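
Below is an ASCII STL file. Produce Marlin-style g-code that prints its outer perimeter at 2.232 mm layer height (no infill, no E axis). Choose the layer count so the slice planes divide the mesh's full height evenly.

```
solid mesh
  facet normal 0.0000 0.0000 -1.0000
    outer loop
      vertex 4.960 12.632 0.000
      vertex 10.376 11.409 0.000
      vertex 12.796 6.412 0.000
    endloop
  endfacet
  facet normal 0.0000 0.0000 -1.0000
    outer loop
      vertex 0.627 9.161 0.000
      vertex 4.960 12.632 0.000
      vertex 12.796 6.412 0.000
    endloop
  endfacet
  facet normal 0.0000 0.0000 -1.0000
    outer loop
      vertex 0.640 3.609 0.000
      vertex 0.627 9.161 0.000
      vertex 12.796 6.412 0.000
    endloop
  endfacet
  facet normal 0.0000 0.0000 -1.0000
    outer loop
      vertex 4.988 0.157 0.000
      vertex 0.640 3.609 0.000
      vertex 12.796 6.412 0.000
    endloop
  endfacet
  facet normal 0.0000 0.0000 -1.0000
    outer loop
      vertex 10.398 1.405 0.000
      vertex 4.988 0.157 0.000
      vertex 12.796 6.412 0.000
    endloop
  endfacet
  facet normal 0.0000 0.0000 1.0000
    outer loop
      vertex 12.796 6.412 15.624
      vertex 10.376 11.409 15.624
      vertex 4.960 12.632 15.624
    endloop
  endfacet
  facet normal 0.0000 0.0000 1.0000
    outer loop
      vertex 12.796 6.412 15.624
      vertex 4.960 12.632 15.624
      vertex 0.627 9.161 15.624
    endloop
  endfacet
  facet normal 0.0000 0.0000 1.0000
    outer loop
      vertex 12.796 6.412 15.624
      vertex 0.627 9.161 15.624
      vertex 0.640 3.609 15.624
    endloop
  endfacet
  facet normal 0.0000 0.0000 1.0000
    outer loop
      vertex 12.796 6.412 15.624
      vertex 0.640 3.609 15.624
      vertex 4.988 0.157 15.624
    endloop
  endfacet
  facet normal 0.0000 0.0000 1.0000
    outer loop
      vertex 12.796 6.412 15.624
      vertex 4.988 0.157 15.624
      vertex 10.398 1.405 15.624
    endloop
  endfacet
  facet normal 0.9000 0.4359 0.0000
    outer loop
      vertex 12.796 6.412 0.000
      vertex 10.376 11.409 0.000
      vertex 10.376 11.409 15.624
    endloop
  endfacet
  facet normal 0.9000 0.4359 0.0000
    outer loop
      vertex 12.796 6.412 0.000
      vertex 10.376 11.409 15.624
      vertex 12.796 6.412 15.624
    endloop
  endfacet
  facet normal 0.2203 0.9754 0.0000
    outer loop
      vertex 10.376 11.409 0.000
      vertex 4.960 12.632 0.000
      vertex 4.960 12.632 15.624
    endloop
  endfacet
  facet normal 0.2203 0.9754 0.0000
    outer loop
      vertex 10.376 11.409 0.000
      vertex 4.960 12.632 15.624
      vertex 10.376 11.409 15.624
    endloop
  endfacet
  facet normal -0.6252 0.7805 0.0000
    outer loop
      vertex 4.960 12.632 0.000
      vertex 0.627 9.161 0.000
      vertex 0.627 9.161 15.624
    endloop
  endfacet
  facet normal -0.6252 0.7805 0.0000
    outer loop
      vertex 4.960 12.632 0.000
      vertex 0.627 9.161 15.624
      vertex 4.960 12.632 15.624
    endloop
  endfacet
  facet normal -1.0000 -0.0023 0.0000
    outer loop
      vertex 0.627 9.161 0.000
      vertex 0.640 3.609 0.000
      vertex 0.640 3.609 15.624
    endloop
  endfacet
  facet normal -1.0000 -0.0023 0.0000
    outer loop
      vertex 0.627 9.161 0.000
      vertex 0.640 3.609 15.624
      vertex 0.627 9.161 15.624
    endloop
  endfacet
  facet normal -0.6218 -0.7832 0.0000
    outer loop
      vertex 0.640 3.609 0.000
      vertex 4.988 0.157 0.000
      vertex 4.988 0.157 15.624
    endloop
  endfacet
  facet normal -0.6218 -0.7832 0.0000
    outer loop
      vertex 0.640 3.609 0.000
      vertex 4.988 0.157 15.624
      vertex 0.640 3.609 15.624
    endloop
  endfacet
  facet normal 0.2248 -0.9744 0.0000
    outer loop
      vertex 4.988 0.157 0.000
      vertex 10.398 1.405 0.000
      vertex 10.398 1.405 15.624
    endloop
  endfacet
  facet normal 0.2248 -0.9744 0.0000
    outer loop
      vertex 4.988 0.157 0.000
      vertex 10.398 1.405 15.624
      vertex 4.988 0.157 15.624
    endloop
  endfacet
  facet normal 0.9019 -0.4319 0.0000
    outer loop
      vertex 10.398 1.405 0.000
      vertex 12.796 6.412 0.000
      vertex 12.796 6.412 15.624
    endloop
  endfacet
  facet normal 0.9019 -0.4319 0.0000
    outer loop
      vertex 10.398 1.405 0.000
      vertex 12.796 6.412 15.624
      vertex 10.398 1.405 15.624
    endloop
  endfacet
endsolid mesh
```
; perimeter-only toolpath
G21 ; units = mm
G90 ; absolute positioning
G28 ; home
; layer 1
G0 Z2.232
G0 X12.796 Y6.412
G1 X10.376 Y11.409
G1 X4.960 Y12.632
G1 X0.627 Y9.161
G1 X0.640 Y3.609
G1 X4.988 Y0.157
G1 X10.398 Y1.405
G1 X12.796 Y6.412
; layer 2
G0 Z4.464
G0 X12.796 Y6.412
G1 X10.376 Y11.409
G1 X4.960 Y12.632
G1 X0.627 Y9.161
G1 X0.640 Y3.609
G1 X4.988 Y0.157
G1 X10.398 Y1.405
G1 X12.796 Y6.412
; layer 3
G0 Z6.696
G0 X12.796 Y6.412
G1 X10.376 Y11.409
G1 X4.960 Y12.632
G1 X0.627 Y9.161
G1 X0.640 Y3.609
G1 X4.988 Y0.157
G1 X10.398 Y1.405
G1 X12.796 Y6.412
; layer 4
G0 Z8.928
G0 X12.796 Y6.412
G1 X10.376 Y11.409
G1 X4.960 Y12.632
G1 X0.627 Y9.161
G1 X0.640 Y3.609
G1 X4.988 Y0.157
G1 X10.398 Y1.405
G1 X12.796 Y6.412
; layer 5
G0 Z11.160
G0 X12.796 Y6.412
G1 X10.376 Y11.409
G1 X4.960 Y12.632
G1 X0.627 Y9.161
G1 X0.640 Y3.609
G1 X4.988 Y0.157
G1 X10.398 Y1.405
G1 X12.796 Y6.412
; layer 6
G0 Z13.392
G0 X12.796 Y6.412
G1 X10.376 Y11.409
G1 X4.960 Y12.632
G1 X0.627 Y9.161
G1 X0.640 Y3.609
G1 X4.988 Y0.157
G1 X10.398 Y1.405
G1 X12.796 Y6.412
; layer 7
G0 Z15.624
G0 X12.796 Y6.412
G1 X10.376 Y11.409
G1 X4.960 Y12.632
G1 X0.627 Y9.161
G1 X0.640 Y3.609
G1 X4.988 Y0.157
G1 X10.398 Y1.405
G1 X12.796 Y6.412
M2 ; end

The solid is a regular 7-sided prism (a cylinder approximated with 7 flat sides), circumscribed radius ≈ 6.4 mm, height ≈ 15.6 mm. Slicing at Δz = 2.232 mm — 7 equal slices spanning the solid's height, so layer i sits at z = i·h/7 — gives 7 non-empty perimeters. Each is a 7-segment closed polygon; G0 lifts to the layer z and rapids to the start vertex, then G1 traces the edges.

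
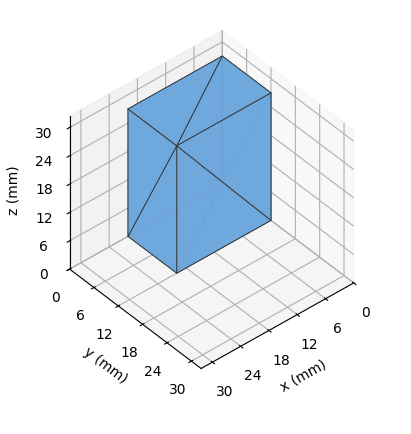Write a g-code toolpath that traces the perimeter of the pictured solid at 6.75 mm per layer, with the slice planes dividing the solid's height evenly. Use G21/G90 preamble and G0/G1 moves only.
Reading the render: the shape is a rectangular box, roughly 20 × 12 mm footprint and 27 mm tall (dimensions read to the nearest mm from the axis ticks). For the g-code, the solid's height is divided into equal slices at the stated Δz and each level perimeter traced with G1 moves after a G0 lift.

; perimeter-only toolpath
G21 ; units = mm
G90 ; absolute positioning
G28 ; home
; layer 1
G0 Z6.75
G0 X0.00 Y0.00
G1 X20.00 Y0.00
G1 X20.00 Y12.00
G1 X0.00 Y12.00
G1 X0.00 Y0.00
; layer 2
G0 Z13.50
G0 X0.00 Y0.00
G1 X20.00 Y0.00
G1 X20.00 Y12.00
G1 X0.00 Y12.00
G1 X0.00 Y0.00
; layer 3
G0 Z20.25
G0 X0.00 Y0.00
G1 X20.00 Y0.00
G1 X20.00 Y12.00
G1 X0.00 Y12.00
G1 X0.00 Y0.00
; layer 4
G0 Z27.00
G0 X0.00 Y0.00
G1 X20.00 Y0.00
G1 X20.00 Y12.00
G1 X0.00 Y12.00
G1 X0.00 Y0.00
M2 ; end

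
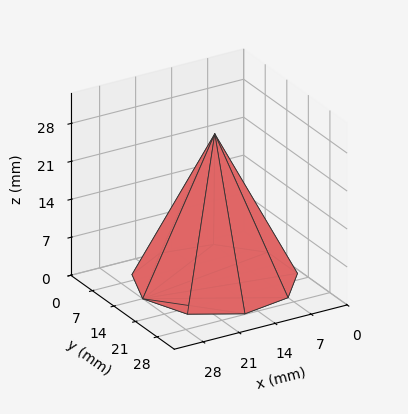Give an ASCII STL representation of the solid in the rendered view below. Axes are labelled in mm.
Reading the render: the shape is a regular 9-sided pyramid, base circumscribed radius ≈ 14 mm, apex at z ≈ 27 mm (dimensions read to the nearest mm from the axis ticks). For the STL, each face is triangulated and given an outward normal.

solid part
  facet normal 0.0000 0.0000 -1.0000
    outer loop
      vertex 16.4 27.8 0.0
      vertex 24.7 23.0 0.0
      vertex 28.0 14.0 0.0
    endloop
  endfacet
  facet normal 0.0000 0.0000 -1.0000
    outer loop
      vertex 7.0 26.1 0.0
      vertex 16.4 27.8 0.0
      vertex 28.0 14.0 0.0
    endloop
  endfacet
  facet normal 0.0000 0.0000 -1.0000
    outer loop
      vertex 0.8 18.8 0.0
      vertex 7.0 26.1 0.0
      vertex 28.0 14.0 0.0
    endloop
  endfacet
  facet normal 0.0000 0.0000 -1.0000
    outer loop
      vertex 0.8 9.2 0.0
      vertex 0.8 18.8 0.0
      vertex 28.0 14.0 0.0
    endloop
  endfacet
  facet normal 0.0000 0.0000 -1.0000
    outer loop
      vertex 7.0 1.9 0.0
      vertex 0.8 9.2 0.0
      vertex 28.0 14.0 0.0
    endloop
  endfacet
  facet normal 0.0000 0.0000 -1.0000
    outer loop
      vertex 16.4 0.2 0.0
      vertex 7.0 1.9 0.0
      vertex 28.0 14.0 0.0
    endloop
  endfacet
  facet normal 0.0000 0.0000 -1.0000
    outer loop
      vertex 24.7 5.0 0.0
      vertex 16.4 0.2 0.0
      vertex 28.0 14.0 0.0
    endloop
  endfacet
  facet normal 0.8442 0.3095 0.4377
    outer loop
      vertex 28.0 14.0 0.0
      vertex 24.7 23.0 0.0
      vertex 14.0 14.0 27.0
    endloop
  endfacet
  facet normal 0.4501 0.7783 0.4378
    outer loop
      vertex 24.7 23.0 0.0
      vertex 16.4 27.8 0.0
      vertex 14.0 14.0 27.0
    endloop
  endfacet
  facet normal -0.1600 0.8847 0.4379
    outer loop
      vertex 16.4 27.8 0.0
      vertex 7.0 26.1 0.0
      vertex 14.0 14.0 27.0
    endloop
  endfacet
  facet normal -0.6851 0.5818 0.4384
    outer loop
      vertex 7.0 26.1 0.0
      vertex 0.8 18.8 0.0
      vertex 14.0 14.0 27.0
    endloop
  endfacet
  facet normal -0.8984 0.0000 0.4392
    outer loop
      vertex 0.8 18.8 0.0
      vertex 0.8 9.2 0.0
      vertex 14.0 14.0 27.0
    endloop
  endfacet
  facet normal -0.6851 -0.5818 0.4384
    outer loop
      vertex 0.8 9.2 0.0
      vertex 7.0 1.9 0.0
      vertex 14.0 14.0 27.0
    endloop
  endfacet
  facet normal -0.1600 -0.8847 0.4379
    outer loop
      vertex 7.0 1.9 0.0
      vertex 16.4 0.2 0.0
      vertex 14.0 14.0 27.0
    endloop
  endfacet
  facet normal 0.4501 -0.7783 0.4378
    outer loop
      vertex 16.4 0.2 0.0
      vertex 24.7 5.0 0.0
      vertex 14.0 14.0 27.0
    endloop
  endfacet
  facet normal 0.8442 -0.3095 0.4377
    outer loop
      vertex 24.7 5.0 0.0
      vertex 28.0 14.0 0.0
      vertex 14.0 14.0 27.0
    endloop
  endfacet
endsolid part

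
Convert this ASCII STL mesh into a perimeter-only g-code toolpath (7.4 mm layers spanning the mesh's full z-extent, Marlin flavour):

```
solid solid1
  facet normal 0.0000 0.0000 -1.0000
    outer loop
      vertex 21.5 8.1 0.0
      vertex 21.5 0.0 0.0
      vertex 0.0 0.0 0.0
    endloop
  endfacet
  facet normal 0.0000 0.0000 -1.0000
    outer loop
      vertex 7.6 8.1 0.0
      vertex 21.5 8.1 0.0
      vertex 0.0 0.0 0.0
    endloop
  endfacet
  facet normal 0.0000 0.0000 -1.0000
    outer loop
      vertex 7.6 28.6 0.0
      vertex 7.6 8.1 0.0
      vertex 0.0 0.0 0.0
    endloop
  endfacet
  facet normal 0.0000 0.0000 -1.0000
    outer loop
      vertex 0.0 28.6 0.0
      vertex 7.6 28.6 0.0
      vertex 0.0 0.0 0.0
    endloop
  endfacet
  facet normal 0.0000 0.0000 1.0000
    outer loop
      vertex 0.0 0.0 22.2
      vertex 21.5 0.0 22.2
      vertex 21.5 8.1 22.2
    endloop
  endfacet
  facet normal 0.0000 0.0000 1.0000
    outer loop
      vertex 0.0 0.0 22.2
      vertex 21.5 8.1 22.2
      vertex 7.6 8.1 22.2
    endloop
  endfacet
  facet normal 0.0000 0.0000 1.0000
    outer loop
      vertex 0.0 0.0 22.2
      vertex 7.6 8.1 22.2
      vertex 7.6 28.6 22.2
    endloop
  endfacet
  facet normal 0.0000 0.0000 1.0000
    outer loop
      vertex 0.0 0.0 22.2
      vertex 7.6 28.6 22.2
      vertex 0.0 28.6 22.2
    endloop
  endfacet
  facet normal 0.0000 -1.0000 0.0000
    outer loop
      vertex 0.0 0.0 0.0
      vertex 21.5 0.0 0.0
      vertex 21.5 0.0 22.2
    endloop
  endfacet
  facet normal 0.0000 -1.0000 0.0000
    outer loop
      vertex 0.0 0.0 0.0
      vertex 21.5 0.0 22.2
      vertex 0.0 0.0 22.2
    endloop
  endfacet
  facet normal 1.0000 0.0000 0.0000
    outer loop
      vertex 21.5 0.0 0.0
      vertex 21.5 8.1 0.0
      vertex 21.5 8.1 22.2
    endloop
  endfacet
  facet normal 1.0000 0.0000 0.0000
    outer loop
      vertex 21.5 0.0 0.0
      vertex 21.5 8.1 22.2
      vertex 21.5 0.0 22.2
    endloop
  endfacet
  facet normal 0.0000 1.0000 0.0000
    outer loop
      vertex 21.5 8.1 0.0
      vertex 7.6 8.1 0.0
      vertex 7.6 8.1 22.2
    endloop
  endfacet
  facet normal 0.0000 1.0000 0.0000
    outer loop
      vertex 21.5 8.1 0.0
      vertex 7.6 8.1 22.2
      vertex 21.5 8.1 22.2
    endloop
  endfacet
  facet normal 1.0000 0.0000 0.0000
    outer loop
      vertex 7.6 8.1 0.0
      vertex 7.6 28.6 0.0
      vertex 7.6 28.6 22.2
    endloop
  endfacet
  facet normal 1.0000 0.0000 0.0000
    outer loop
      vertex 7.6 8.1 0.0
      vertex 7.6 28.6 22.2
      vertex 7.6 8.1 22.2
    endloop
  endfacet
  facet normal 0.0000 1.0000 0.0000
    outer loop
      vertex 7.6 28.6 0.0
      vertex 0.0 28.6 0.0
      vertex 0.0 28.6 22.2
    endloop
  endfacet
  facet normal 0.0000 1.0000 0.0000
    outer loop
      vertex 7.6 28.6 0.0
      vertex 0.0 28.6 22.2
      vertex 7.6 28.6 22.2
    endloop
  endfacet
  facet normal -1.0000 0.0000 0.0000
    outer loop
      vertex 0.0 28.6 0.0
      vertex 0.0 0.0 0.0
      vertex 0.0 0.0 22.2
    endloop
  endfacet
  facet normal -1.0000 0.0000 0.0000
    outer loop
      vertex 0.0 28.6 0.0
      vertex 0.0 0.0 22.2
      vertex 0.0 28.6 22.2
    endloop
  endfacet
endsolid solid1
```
; perimeter-only toolpath
G21 ; units = mm
G90 ; absolute positioning
G28 ; home
; layer 1
G0 Z7.4
G0 X0.0 Y0.0
G1 X21.5 Y0.0
G1 X21.5 Y8.1
G1 X7.6 Y8.1
G1 X7.6 Y28.6
G1 X0.0 Y28.6
G1 X0.0 Y0.0
; layer 2
G0 Z14.8
G0 X0.0 Y0.0
G1 X21.5 Y0.0
G1 X21.5 Y8.1
G1 X7.6 Y8.1
G1 X7.6 Y28.6
G1 X0.0 Y28.6
G1 X0.0 Y0.0
; layer 3
G0 Z22.2
G0 X0.0 Y0.0
G1 X21.5 Y0.0
G1 X21.5 Y8.1
G1 X7.6 Y8.1
G1 X7.6 Y28.6
G1 X0.0 Y28.6
G1 X0.0 Y0.0
M2 ; end

The solid is an L-shaped prism: outer 21.5 × 28.6 mm, arm thicknesses ≈ 8.1 mm (horizontal) and 7.6 mm (vertical), extruded 22.2 mm in z. Slicing at Δz = 7.4 mm — 3 equal slices spanning the solid's height, so layer i sits at z = i·h/3 — gives 3 non-empty perimeters. Each is a 6-segment closed polygon; G0 lifts to the layer z and rapids to the start vertex, then G1 traces the edges.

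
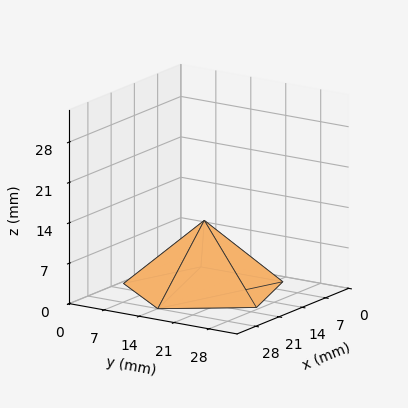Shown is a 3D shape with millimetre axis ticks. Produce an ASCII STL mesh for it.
Reading the render: the shape is a regular 5-sided pyramid, base circumscribed radius ≈ 14 mm, apex at z ≈ 12 mm (dimensions read to the nearest mm from the axis ticks). For the STL, each face is triangulated and given an outward normal.

solid part
  facet normal 0.0000 0.0000 -1.0000
    outer loop
      vertex 2.7 22.2 0.0
      vertex 18.3 27.3 0.0
      vertex 28.0 14.0 0.0
    endloop
  endfacet
  facet normal 0.0000 0.0000 -1.0000
    outer loop
      vertex 2.7 5.8 0.0
      vertex 2.7 22.2 0.0
      vertex 28.0 14.0 0.0
    endloop
  endfacet
  facet normal 0.0000 0.0000 -1.0000
    outer loop
      vertex 18.3 0.7 0.0
      vertex 2.7 5.8 0.0
      vertex 28.0 14.0 0.0
    endloop
  endfacet
  facet normal 0.5879 0.4288 0.6859
    outer loop
      vertex 28.0 14.0 0.0
      vertex 18.3 27.3 0.0
      vertex 14.0 14.0 12.0
    endloop
  endfacet
  facet normal -0.2262 0.6918 0.6857
    outer loop
      vertex 18.3 27.3 0.0
      vertex 2.7 22.2 0.0
      vertex 14.0 14.0 12.0
    endloop
  endfacet
  facet normal -0.7280 0.0000 0.6856
    outer loop
      vertex 2.7 22.2 0.0
      vertex 2.7 5.8 0.0
      vertex 14.0 14.0 12.0
    endloop
  endfacet
  facet normal -0.2262 -0.6918 0.6857
    outer loop
      vertex 2.7 5.8 0.0
      vertex 18.3 0.7 0.0
      vertex 14.0 14.0 12.0
    endloop
  endfacet
  facet normal 0.5879 -0.4288 0.6859
    outer loop
      vertex 18.3 0.7 0.0
      vertex 28.0 14.0 0.0
      vertex 14.0 14.0 12.0
    endloop
  endfacet
endsolid part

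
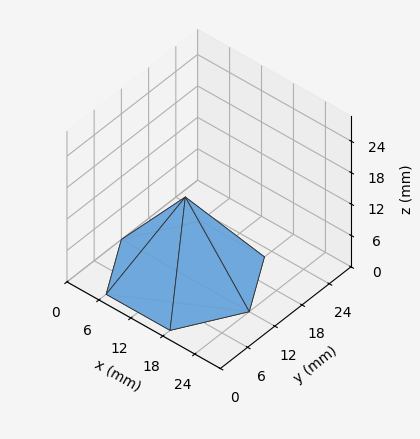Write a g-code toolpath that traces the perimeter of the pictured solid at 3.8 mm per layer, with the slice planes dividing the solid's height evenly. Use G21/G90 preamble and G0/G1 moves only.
Reading the render: the shape is a regular 6-sided pyramid, base circumscribed radius ≈ 12 mm, apex at z ≈ 15 mm (dimensions read to the nearest mm from the axis ticks). For the g-code, the solid's height is divided into equal slices at the stated Δz and each level perimeter traced with G1 moves after a G0 lift.

; perimeter-only toolpath
G21 ; units = mm
G90 ; absolute positioning
G28 ; home
; layer 1
G0 Z3.8
G0 X21.0 Y12.0
G1 X16.5 Y19.8
G1 X7.5 Y19.8
G1 X3.0 Y12.0
G1 X7.5 Y4.2
G1 X16.5 Y4.2
G1 X21.0 Y12.0
; layer 2
G0 Z7.5
G0 X18.0 Y12.0
G1 X15.0 Y17.2
G1 X9.0 Y17.2
G1 X6.0 Y12.0
G1 X9.0 Y6.8
G1 X15.0 Y6.8
G1 X18.0 Y12.0
; layer 3
G0 Z11.2
G0 X15.0 Y12.0
G1 X13.5 Y14.6
G1 X10.5 Y14.6
G1 X9.0 Y12.0
G1 X10.5 Y9.4
G1 X13.5 Y9.4
G1 X15.0 Y12.0
M2 ; end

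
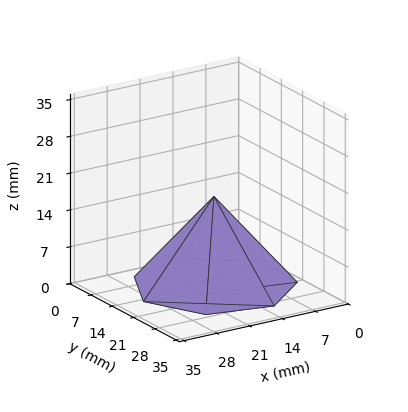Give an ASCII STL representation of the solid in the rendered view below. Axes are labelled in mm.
Reading the render: the shape is a regular 7-sided pyramid, base circumscribed radius ≈ 15 mm, apex at z ≈ 17 mm (dimensions read to the nearest mm from the axis ticks). For the STL, each face is triangulated and given an outward normal.

solid part
  facet normal 0.0000 0.0000 -1.0000
    outer loop
      vertex 11.662 29.624 0.000
      vertex 24.352 26.727 0.000
      vertex 30.000 15.000 0.000
    endloop
  endfacet
  facet normal 0.0000 0.0000 -1.0000
    outer loop
      vertex 1.485 21.508 0.000
      vertex 11.662 29.624 0.000
      vertex 30.000 15.000 0.000
    endloop
  endfacet
  facet normal 0.0000 0.0000 -1.0000
    outer loop
      vertex 1.485 8.492 0.000
      vertex 1.485 21.508 0.000
      vertex 30.000 15.000 0.000
    endloop
  endfacet
  facet normal 0.0000 0.0000 -1.0000
    outer loop
      vertex 11.662 0.376 0.000
      vertex 1.485 8.492 0.000
      vertex 30.000 15.000 0.000
    endloop
  endfacet
  facet normal 0.0000 0.0000 -1.0000
    outer loop
      vertex 24.352 3.273 0.000
      vertex 11.662 0.376 0.000
      vertex 30.000 15.000 0.000
    endloop
  endfacet
  facet normal 0.7053 0.3397 0.6223
    outer loop
      vertex 30.000 15.000 0.000
      vertex 24.352 26.727 0.000
      vertex 15.000 15.000 17.000
    endloop
  endfacet
  facet normal 0.1742 0.7632 0.6223
    outer loop
      vertex 24.352 26.727 0.000
      vertex 11.662 29.624 0.000
      vertex 15.000 15.000 17.000
    endloop
  endfacet
  facet normal -0.4881 0.6120 0.6223
    outer loop
      vertex 11.662 29.624 0.000
      vertex 1.485 21.508 0.000
      vertex 15.000 15.000 17.000
    endloop
  endfacet
  facet normal -0.7828 0.0000 0.6223
    outer loop
      vertex 1.485 21.508 0.000
      vertex 1.485 8.492 0.000
      vertex 15.000 15.000 17.000
    endloop
  endfacet
  facet normal -0.4881 -0.6120 0.6223
    outer loop
      vertex 1.485 8.492 0.000
      vertex 11.662 0.376 0.000
      vertex 15.000 15.000 17.000
    endloop
  endfacet
  facet normal 0.1742 -0.7632 0.6223
    outer loop
      vertex 11.662 0.376 0.000
      vertex 24.352 3.273 0.000
      vertex 15.000 15.000 17.000
    endloop
  endfacet
  facet normal 0.7053 -0.3397 0.6223
    outer loop
      vertex 24.352 3.273 0.000
      vertex 30.000 15.000 0.000
      vertex 15.000 15.000 17.000
    endloop
  endfacet
endsolid part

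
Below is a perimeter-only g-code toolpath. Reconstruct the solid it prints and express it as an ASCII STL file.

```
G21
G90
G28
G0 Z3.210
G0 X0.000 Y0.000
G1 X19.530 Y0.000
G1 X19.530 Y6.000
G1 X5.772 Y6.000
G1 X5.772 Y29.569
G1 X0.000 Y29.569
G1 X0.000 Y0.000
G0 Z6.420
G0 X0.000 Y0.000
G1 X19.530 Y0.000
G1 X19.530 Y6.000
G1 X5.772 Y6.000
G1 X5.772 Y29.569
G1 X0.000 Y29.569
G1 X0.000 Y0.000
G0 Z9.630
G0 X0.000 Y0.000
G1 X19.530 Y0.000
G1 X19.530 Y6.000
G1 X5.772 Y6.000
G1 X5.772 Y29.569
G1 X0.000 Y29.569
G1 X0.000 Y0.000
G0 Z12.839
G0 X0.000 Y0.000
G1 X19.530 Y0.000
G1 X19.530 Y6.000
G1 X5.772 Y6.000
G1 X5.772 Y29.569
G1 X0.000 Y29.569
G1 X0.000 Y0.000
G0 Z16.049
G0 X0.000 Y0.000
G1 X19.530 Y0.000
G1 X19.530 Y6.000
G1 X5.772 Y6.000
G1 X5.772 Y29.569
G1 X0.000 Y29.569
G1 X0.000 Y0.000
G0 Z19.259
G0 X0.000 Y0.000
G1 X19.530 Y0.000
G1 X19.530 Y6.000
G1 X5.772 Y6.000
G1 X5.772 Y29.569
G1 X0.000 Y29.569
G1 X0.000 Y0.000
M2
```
solid part
  facet normal 0.0000 0.0000 -1.0000
    outer loop
      vertex 19.530 6.000 0.000
      vertex 19.530 0.000 0.000
      vertex 0.000 0.000 0.000
    endloop
  endfacet
  facet normal 0.0000 0.0000 -1.0000
    outer loop
      vertex 5.772 6.000 0.000
      vertex 19.530 6.000 0.000
      vertex 0.000 0.000 0.000
    endloop
  endfacet
  facet normal 0.0000 0.0000 -1.0000
    outer loop
      vertex 5.772 29.569 0.000
      vertex 5.772 6.000 0.000
      vertex 0.000 0.000 0.000
    endloop
  endfacet
  facet normal 0.0000 0.0000 -1.0000
    outer loop
      vertex 0.000 29.569 0.000
      vertex 5.772 29.569 0.000
      vertex 0.000 0.000 0.000
    endloop
  endfacet
  facet normal 0.0000 0.0000 1.0000
    outer loop
      vertex 0.000 0.000 19.259
      vertex 19.530 0.000 19.259
      vertex 19.530 6.000 19.259
    endloop
  endfacet
  facet normal 0.0000 0.0000 1.0000
    outer loop
      vertex 0.000 0.000 19.259
      vertex 19.530 6.000 19.259
      vertex 5.772 6.000 19.259
    endloop
  endfacet
  facet normal 0.0000 0.0000 1.0000
    outer loop
      vertex 0.000 0.000 19.259
      vertex 5.772 6.000 19.259
      vertex 5.772 29.569 19.259
    endloop
  endfacet
  facet normal 0.0000 0.0000 1.0000
    outer loop
      vertex 0.000 0.000 19.259
      vertex 5.772 29.569 19.259
      vertex 0.000 29.569 19.259
    endloop
  endfacet
  facet normal 0.0000 -1.0000 0.0000
    outer loop
      vertex 0.000 0.000 0.000
      vertex 19.530 0.000 0.000
      vertex 19.530 0.000 19.259
    endloop
  endfacet
  facet normal 0.0000 -1.0000 0.0000
    outer loop
      vertex 0.000 0.000 0.000
      vertex 19.530 0.000 19.259
      vertex 0.000 0.000 19.259
    endloop
  endfacet
  facet normal 1.0000 0.0000 0.0000
    outer loop
      vertex 19.530 0.000 0.000
      vertex 19.530 6.000 0.000
      vertex 19.530 6.000 19.259
    endloop
  endfacet
  facet normal 1.0000 0.0000 0.0000
    outer loop
      vertex 19.530 0.000 0.000
      vertex 19.530 6.000 19.259
      vertex 19.530 0.000 19.259
    endloop
  endfacet
  facet normal 0.0000 1.0000 0.0000
    outer loop
      vertex 19.530 6.000 0.000
      vertex 5.772 6.000 0.000
      vertex 5.772 6.000 19.259
    endloop
  endfacet
  facet normal 0.0000 1.0000 0.0000
    outer loop
      vertex 19.530 6.000 0.000
      vertex 5.772 6.000 19.259
      vertex 19.530 6.000 19.259
    endloop
  endfacet
  facet normal 1.0000 0.0000 0.0000
    outer loop
      vertex 5.772 6.000 0.000
      vertex 5.772 29.569 0.000
      vertex 5.772 29.569 19.259
    endloop
  endfacet
  facet normal 1.0000 0.0000 0.0000
    outer loop
      vertex 5.772 6.000 0.000
      vertex 5.772 29.569 19.259
      vertex 5.772 6.000 19.259
    endloop
  endfacet
  facet normal 0.0000 1.0000 0.0000
    outer loop
      vertex 5.772 29.569 0.000
      vertex 0.000 29.569 0.000
      vertex 0.000 29.569 19.259
    endloop
  endfacet
  facet normal 0.0000 1.0000 0.0000
    outer loop
      vertex 5.772 29.569 0.000
      vertex 0.000 29.569 19.259
      vertex 5.772 29.569 19.259
    endloop
  endfacet
  facet normal -1.0000 0.0000 0.0000
    outer loop
      vertex 0.000 29.569 0.000
      vertex 0.000 0.000 0.000
      vertex 0.000 0.000 19.259
    endloop
  endfacet
  facet normal -1.0000 0.0000 0.0000
    outer loop
      vertex 0.000 29.569 0.000
      vertex 0.000 0.000 19.259
      vertex 0.000 29.569 19.259
    endloop
  endfacet
endsolid part

The G0 Z moves step by Δz≈3.210 mm. Every layer's G1 loop is the same polygon, so the solid is a straight extrusion of it from z=0 to z≈19.3. Closing with flat bottom and top caps and triangulating gives 20 facets — an L-shaped prism: outer 19.5 × 29.6 mm, arm thicknesses ≈ 6 mm (horizontal) and 5.77 mm (vertical), extruded 19.3 mm in z.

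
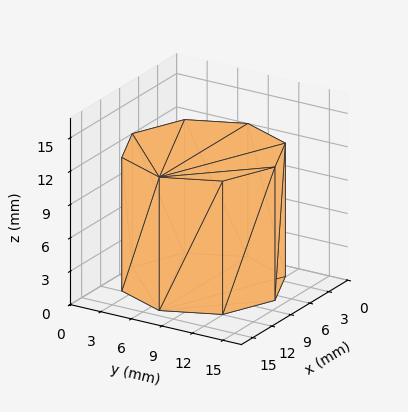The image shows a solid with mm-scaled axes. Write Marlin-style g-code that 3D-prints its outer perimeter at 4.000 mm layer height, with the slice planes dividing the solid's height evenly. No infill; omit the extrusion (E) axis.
Reading the render: the shape is a regular 8-sided prism (a cylinder approximated with 8 flat sides), circumscribed radius ≈ 7 mm, height ≈ 12 mm (dimensions read to the nearest mm from the axis ticks). For the g-code, the solid's height is divided into equal slices at the stated Δz and each level perimeter traced with G1 moves after a G0 lift.

; perimeter-only toolpath
G21 ; units = mm
G90 ; absolute positioning
G28 ; home
; layer 1
G0 Z4.000
G0 X14.000 Y7.000
G1 X11.950 Y11.950
G1 X7.000 Y14.000
G1 X2.050 Y11.950
G1 X0.000 Y7.000
G1 X2.050 Y2.050
G1 X7.000 Y0.000
G1 X11.950 Y2.050
G1 X14.000 Y7.000
; layer 2
G0 Z8.000
G0 X14.000 Y7.000
G1 X11.950 Y11.950
G1 X7.000 Y14.000
G1 X2.050 Y11.950
G1 X0.000 Y7.000
G1 X2.050 Y2.050
G1 X7.000 Y0.000
G1 X11.950 Y2.050
G1 X14.000 Y7.000
; layer 3
G0 Z12.000
G0 X14.000 Y7.000
G1 X11.950 Y11.950
G1 X7.000 Y14.000
G1 X2.050 Y11.950
G1 X0.000 Y7.000
G1 X2.050 Y2.050
G1 X7.000 Y0.000
G1 X11.950 Y2.050
G1 X14.000 Y7.000
M2 ; end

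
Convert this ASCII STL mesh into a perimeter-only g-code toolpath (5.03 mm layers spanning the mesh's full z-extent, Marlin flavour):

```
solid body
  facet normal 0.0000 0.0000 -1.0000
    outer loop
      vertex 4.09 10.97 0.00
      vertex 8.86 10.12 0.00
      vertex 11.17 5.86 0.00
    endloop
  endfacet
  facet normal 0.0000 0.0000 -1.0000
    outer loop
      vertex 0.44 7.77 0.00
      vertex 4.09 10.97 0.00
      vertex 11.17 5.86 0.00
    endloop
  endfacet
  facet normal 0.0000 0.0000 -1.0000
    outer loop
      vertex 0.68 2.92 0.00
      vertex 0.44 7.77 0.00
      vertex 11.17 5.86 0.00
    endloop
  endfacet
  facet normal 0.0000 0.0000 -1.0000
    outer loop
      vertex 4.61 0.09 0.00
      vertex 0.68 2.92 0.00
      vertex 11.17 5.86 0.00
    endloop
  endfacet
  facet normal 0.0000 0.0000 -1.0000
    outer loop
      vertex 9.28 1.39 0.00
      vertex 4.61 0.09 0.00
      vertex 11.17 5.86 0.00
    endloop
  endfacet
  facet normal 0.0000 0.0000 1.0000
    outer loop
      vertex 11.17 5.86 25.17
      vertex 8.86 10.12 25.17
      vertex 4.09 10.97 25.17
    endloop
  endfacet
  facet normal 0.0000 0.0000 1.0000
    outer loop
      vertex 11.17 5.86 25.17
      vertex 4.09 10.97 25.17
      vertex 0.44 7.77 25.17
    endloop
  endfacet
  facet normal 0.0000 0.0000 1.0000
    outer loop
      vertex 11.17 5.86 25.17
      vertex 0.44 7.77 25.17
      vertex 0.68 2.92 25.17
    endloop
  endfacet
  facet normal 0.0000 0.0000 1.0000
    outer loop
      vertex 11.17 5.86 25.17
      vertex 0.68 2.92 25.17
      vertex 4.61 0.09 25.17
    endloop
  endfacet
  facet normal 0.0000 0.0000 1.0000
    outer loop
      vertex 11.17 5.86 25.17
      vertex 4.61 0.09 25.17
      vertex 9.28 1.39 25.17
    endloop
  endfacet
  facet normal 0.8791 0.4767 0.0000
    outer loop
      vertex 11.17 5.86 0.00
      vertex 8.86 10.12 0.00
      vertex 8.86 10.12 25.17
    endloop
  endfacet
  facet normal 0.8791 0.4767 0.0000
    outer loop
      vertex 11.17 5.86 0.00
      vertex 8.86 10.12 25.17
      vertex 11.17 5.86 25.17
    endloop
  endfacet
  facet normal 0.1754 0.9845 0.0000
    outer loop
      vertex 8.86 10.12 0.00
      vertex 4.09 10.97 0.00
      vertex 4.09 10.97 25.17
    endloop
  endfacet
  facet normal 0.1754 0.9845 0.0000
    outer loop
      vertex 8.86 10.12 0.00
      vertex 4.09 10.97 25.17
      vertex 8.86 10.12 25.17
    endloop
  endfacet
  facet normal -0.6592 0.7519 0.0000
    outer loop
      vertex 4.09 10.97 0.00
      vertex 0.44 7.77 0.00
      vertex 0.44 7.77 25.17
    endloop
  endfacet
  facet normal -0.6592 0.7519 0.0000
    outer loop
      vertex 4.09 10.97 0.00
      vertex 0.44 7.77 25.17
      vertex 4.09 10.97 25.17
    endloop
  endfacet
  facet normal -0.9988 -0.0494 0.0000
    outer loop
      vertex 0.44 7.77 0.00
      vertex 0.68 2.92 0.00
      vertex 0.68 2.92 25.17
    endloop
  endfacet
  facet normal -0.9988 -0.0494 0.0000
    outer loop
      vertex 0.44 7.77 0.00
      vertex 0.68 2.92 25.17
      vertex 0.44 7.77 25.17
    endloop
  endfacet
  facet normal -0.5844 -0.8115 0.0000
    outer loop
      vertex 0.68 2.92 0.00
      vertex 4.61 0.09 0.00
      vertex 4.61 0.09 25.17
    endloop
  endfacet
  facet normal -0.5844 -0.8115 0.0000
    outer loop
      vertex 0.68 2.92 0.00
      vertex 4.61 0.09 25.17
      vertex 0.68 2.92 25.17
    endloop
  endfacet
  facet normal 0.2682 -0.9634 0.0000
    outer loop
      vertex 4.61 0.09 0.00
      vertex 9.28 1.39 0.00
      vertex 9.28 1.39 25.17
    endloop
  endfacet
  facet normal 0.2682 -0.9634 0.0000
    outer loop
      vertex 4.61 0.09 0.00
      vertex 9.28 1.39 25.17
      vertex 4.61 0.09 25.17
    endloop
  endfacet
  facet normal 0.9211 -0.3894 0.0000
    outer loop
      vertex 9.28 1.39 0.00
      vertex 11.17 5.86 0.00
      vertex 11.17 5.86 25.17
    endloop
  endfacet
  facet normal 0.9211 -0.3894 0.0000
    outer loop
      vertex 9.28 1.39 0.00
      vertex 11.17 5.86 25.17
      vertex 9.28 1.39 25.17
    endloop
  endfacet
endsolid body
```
; perimeter-only toolpath
G21 ; units = mm
G90 ; absolute positioning
G28 ; home
; layer 1
G0 Z5.03
G0 X11.17 Y5.86
G1 X8.86 Y10.12
G1 X4.09 Y10.97
G1 X0.44 Y7.77
G1 X0.68 Y2.92
G1 X4.61 Y0.09
G1 X9.28 Y1.39
G1 X11.17 Y5.86
; layer 2
G0 Z10.07
G0 X11.17 Y5.86
G1 X8.86 Y10.12
G1 X4.09 Y10.97
G1 X0.44 Y7.77
G1 X0.68 Y2.92
G1 X4.61 Y0.09
G1 X9.28 Y1.39
G1 X11.17 Y5.86
; layer 3
G0 Z15.10
G0 X11.17 Y5.86
G1 X8.86 Y10.12
G1 X4.09 Y10.97
G1 X0.44 Y7.77
G1 X0.68 Y2.92
G1 X4.61 Y0.09
G1 X9.28 Y1.39
G1 X11.17 Y5.86
; layer 4
G0 Z20.14
G0 X11.17 Y5.86
G1 X8.86 Y10.12
G1 X4.09 Y10.97
G1 X0.44 Y7.77
G1 X0.68 Y2.92
G1 X4.61 Y0.09
G1 X9.28 Y1.39
G1 X11.17 Y5.86
; layer 5
G0 Z25.17
G0 X11.17 Y5.86
G1 X8.86 Y10.12
G1 X4.09 Y10.97
G1 X0.44 Y7.77
G1 X0.68 Y2.92
G1 X4.61 Y0.09
G1 X9.28 Y1.39
G1 X11.17 Y5.86
M2 ; end

The solid is a regular 7-sided prism (a cylinder approximated with 7 flat sides), circumscribed radius ≈ 5.59 mm, height ≈ 25.2 mm. Slicing at Δz = 5.03 mm — 5 equal slices spanning the solid's height, so layer i sits at z = i·h/5 — gives 5 non-empty perimeters. Each is a 7-segment closed polygon; G0 lifts to the layer z and rapids to the start vertex, then G1 traces the edges.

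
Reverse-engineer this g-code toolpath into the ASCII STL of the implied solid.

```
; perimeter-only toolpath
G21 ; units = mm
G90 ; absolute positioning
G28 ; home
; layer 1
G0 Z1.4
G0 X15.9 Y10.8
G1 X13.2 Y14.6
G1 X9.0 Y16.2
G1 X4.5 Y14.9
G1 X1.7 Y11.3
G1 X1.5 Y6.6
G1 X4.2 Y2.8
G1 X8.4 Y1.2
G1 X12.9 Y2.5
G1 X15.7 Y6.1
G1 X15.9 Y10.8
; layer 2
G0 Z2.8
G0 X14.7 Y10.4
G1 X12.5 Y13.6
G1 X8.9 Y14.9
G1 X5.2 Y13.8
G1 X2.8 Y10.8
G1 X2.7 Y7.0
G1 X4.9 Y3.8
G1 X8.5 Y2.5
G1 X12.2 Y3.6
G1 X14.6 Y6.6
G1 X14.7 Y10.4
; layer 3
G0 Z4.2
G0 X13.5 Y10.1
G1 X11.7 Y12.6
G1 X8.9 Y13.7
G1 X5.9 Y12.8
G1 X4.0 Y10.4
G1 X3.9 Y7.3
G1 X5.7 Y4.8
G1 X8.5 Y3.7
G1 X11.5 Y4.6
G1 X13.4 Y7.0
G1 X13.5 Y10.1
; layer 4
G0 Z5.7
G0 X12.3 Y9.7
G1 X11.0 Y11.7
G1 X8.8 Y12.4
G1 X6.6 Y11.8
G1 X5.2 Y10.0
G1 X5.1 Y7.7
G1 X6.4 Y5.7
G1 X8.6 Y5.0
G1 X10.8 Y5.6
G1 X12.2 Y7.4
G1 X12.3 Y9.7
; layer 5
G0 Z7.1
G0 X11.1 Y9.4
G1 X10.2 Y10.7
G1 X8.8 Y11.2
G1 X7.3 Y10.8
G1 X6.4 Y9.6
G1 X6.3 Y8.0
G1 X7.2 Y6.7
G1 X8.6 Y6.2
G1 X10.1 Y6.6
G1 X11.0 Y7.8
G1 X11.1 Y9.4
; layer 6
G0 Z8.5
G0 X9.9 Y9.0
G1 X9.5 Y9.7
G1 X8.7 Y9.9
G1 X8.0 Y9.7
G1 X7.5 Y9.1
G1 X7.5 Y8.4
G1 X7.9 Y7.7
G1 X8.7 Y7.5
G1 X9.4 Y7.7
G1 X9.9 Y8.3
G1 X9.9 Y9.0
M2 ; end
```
solid part
  facet normal 0.0000 0.0000 -1.0000
    outer loop
      vertex 9.0 17.4 0.0
      vertex 14.0 15.6 0.0
      vertex 17.1 11.1 0.0
    endloop
  endfacet
  facet normal 0.0000 0.0000 -1.0000
    outer loop
      vertex 3.8 15.9 0.0
      vertex 9.0 17.4 0.0
      vertex 17.1 11.1 0.0
    endloop
  endfacet
  facet normal 0.0000 0.0000 -1.0000
    outer loop
      vertex 0.5 11.7 0.0
      vertex 3.8 15.9 0.0
      vertex 17.1 11.1 0.0
    endloop
  endfacet
  facet normal 0.0000 0.0000 -1.0000
    outer loop
      vertex 0.3 6.3 0.0
      vertex 0.5 11.7 0.0
      vertex 17.1 11.1 0.0
    endloop
  endfacet
  facet normal 0.0000 0.0000 -1.0000
    outer loop
      vertex 3.4 1.8 0.0
      vertex 0.3 6.3 0.0
      vertex 17.1 11.1 0.0
    endloop
  endfacet
  facet normal 0.0000 0.0000 -1.0000
    outer loop
      vertex 8.4 0.0 0.0
      vertex 3.4 1.8 0.0
      vertex 17.1 11.1 0.0
    endloop
  endfacet
  facet normal 0.0000 0.0000 -1.0000
    outer loop
      vertex 13.6 1.5 0.0
      vertex 8.4 0.0 0.0
      vertex 17.1 11.1 0.0
    endloop
  endfacet
  facet normal 0.0000 0.0000 -1.0000
    outer loop
      vertex 16.9 5.7 0.0
      vertex 13.6 1.5 0.0
      vertex 17.1 11.1 0.0
    endloop
  endfacet
  facet normal 0.6317 0.4352 0.6415
    outer loop
      vertex 17.1 11.1 0.0
      vertex 14.0 15.6 0.0
      vertex 8.7 8.7 9.9
    endloop
  endfacet
  facet normal 0.2597 0.7215 0.6419
    outer loop
      vertex 14.0 15.6 0.0
      vertex 9.0 17.4 0.0
      vertex 8.7 8.7 9.9
    endloop
  endfacet
  facet normal -0.2126 0.7372 0.6414
    outer loop
      vertex 9.0 17.4 0.0
      vertex 3.8 15.9 0.0
      vertex 8.7 8.7 9.9
    endloop
  endfacet
  facet normal -0.6025 0.4734 0.6425
    outer loop
      vertex 3.8 15.9 0.0
      vertex 0.5 11.7 0.0
      vertex 8.7 8.7 9.9
    endloop
  endfacet
  facet normal -0.7656 0.0284 0.6427
    outer loop
      vertex 0.5 11.7 0.0
      vertex 0.3 6.3 0.0
      vertex 8.7 8.7 9.9
    endloop
  endfacet
  facet normal -0.6317 -0.4352 0.6415
    outer loop
      vertex 0.3 6.3 0.0
      vertex 3.4 1.8 0.0
      vertex 8.7 8.7 9.9
    endloop
  endfacet
  facet normal -0.2597 -0.7215 0.6419
    outer loop
      vertex 3.4 1.8 0.0
      vertex 8.4 0.0 0.0
      vertex 8.7 8.7 9.9
    endloop
  endfacet
  facet normal 0.2126 -0.7372 0.6414
    outer loop
      vertex 8.4 0.0 0.0
      vertex 13.6 1.5 0.0
      vertex 8.7 8.7 9.9
    endloop
  endfacet
  facet normal 0.6025 -0.4734 0.6425
    outer loop
      vertex 13.6 1.5 0.0
      vertex 16.9 5.7 0.0
      vertex 8.7 8.7 9.9
    endloop
  endfacet
  facet normal 0.7656 -0.0284 0.6427
    outer loop
      vertex 16.9 5.7 0.0
      vertex 17.1 11.1 0.0
      vertex 8.7 8.7 9.9
    endloop
  endfacet
endsolid part

The G0 Z moves step by Δz≈1.4 mm. The G1 loops shrink linearly with z, so the solid tapers from its base footprint up to z≈9.9. Closing with a flat bottom cap and the tapered top and triangulating gives 18 facets — a regular 10-sided pyramid, base circumscribed radius ≈ 8.7 mm, apex at z ≈ 9.9 mm.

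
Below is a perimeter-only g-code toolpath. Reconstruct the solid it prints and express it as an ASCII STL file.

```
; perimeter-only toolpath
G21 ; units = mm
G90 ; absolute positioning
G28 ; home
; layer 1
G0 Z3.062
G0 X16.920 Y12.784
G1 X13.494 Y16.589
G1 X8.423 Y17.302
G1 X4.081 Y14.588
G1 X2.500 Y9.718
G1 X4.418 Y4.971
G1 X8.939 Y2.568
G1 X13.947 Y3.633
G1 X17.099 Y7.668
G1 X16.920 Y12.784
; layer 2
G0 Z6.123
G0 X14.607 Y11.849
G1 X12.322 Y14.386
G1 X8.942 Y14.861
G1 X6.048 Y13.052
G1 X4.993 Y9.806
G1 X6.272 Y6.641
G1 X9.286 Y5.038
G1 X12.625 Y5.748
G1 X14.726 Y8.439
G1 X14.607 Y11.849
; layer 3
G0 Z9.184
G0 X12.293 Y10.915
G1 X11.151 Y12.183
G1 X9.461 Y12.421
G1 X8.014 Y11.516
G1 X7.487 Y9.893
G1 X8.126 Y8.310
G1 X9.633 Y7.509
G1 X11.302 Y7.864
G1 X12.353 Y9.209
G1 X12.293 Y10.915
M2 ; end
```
solid part
  facet normal 0.0000 0.0000 -1.0000
    outer loop
      vertex 7.904 19.742 0.000
      vertex 14.665 18.792 0.000
      vertex 19.233 13.719 0.000
    endloop
  endfacet
  facet normal 0.0000 0.0000 -1.0000
    outer loop
      vertex 2.115 16.124 0.000
      vertex 7.904 19.742 0.000
      vertex 19.233 13.719 0.000
    endloop
  endfacet
  facet normal 0.0000 0.0000 -1.0000
    outer loop
      vertex 0.006 9.631 0.000
      vertex 2.115 16.124 0.000
      vertex 19.233 13.719 0.000
    endloop
  endfacet
  facet normal 0.0000 0.0000 -1.0000
    outer loop
      vertex 2.564 3.301 0.000
      vertex 0.006 9.631 0.000
      vertex 19.233 13.719 0.000
    endloop
  endfacet
  facet normal 0.0000 0.0000 -1.0000
    outer loop
      vertex 8.592 0.097 0.000
      vertex 2.564 3.301 0.000
      vertex 19.233 13.719 0.000
    endloop
  endfacet
  facet normal 0.0000 0.0000 -1.0000
    outer loop
      vertex 15.269 1.517 0.000
      vertex 8.592 0.097 0.000
      vertex 19.233 13.719 0.000
    endloop
  endfacet
  facet normal 0.0000 0.0000 -1.0000
    outer loop
      vertex 19.472 6.897 0.000
      vertex 15.269 1.517 0.000
      vertex 19.233 13.719 0.000
    endloop
  endfacet
  facet normal 0.5900 0.5313 0.6080
    outer loop
      vertex 19.233 13.719 0.000
      vertex 14.665 18.792 0.000
      vertex 9.980 9.980 12.246
    endloop
  endfacet
  facet normal 0.1105 0.7862 0.6080
    outer loop
      vertex 14.665 18.792 0.000
      vertex 7.904 19.742 0.000
      vertex 9.980 9.980 12.246
    endloop
  endfacet
  facet normal -0.4208 0.6733 0.6080
    outer loop
      vertex 7.904 19.742 0.000
      vertex 2.115 16.124 0.000
      vertex 9.980 9.980 12.246
    endloop
  endfacet
  facet normal -0.7551 0.2453 0.6080
    outer loop
      vertex 2.115 16.124 0.000
      vertex 0.006 9.631 0.000
      vertex 9.980 9.980 12.246
    endloop
  endfacet
  facet normal -0.7361 -0.2975 0.6080
    outer loop
      vertex 0.006 9.631 0.000
      vertex 2.564 3.301 0.000
      vertex 9.980 9.980 12.246
    endloop
  endfacet
  facet normal -0.3726 -0.7011 0.6080
    outer loop
      vertex 2.564 3.301 0.000
      vertex 8.592 0.097 0.000
      vertex 9.980 9.980 12.246
    endloop
  endfacet
  facet normal 0.1652 -0.7766 0.6080
    outer loop
      vertex 8.592 0.097 0.000
      vertex 15.269 1.517 0.000
      vertex 9.980 9.980 12.246
    endloop
  endfacet
  facet normal 0.6256 -0.4888 0.6080
    outer loop
      vertex 15.269 1.517 0.000
      vertex 19.472 6.897 0.000
      vertex 9.980 9.980 12.246
    endloop
  endfacet
  facet normal 0.7934 0.0278 0.6080
    outer loop
      vertex 19.472 6.897 0.000
      vertex 19.233 13.719 0.000
      vertex 9.980 9.980 12.246
    endloop
  endfacet
endsolid part

The G0 Z moves step by Δz≈3.062 mm. The G1 loops shrink linearly with z, so the solid tapers from its base footprint up to z≈12.2. Closing with a flat bottom cap and the tapered top and triangulating gives 16 facets — a regular 9-sided pyramid, base circumscribed radius ≈ 9.98 mm, apex at z ≈ 12.2 mm.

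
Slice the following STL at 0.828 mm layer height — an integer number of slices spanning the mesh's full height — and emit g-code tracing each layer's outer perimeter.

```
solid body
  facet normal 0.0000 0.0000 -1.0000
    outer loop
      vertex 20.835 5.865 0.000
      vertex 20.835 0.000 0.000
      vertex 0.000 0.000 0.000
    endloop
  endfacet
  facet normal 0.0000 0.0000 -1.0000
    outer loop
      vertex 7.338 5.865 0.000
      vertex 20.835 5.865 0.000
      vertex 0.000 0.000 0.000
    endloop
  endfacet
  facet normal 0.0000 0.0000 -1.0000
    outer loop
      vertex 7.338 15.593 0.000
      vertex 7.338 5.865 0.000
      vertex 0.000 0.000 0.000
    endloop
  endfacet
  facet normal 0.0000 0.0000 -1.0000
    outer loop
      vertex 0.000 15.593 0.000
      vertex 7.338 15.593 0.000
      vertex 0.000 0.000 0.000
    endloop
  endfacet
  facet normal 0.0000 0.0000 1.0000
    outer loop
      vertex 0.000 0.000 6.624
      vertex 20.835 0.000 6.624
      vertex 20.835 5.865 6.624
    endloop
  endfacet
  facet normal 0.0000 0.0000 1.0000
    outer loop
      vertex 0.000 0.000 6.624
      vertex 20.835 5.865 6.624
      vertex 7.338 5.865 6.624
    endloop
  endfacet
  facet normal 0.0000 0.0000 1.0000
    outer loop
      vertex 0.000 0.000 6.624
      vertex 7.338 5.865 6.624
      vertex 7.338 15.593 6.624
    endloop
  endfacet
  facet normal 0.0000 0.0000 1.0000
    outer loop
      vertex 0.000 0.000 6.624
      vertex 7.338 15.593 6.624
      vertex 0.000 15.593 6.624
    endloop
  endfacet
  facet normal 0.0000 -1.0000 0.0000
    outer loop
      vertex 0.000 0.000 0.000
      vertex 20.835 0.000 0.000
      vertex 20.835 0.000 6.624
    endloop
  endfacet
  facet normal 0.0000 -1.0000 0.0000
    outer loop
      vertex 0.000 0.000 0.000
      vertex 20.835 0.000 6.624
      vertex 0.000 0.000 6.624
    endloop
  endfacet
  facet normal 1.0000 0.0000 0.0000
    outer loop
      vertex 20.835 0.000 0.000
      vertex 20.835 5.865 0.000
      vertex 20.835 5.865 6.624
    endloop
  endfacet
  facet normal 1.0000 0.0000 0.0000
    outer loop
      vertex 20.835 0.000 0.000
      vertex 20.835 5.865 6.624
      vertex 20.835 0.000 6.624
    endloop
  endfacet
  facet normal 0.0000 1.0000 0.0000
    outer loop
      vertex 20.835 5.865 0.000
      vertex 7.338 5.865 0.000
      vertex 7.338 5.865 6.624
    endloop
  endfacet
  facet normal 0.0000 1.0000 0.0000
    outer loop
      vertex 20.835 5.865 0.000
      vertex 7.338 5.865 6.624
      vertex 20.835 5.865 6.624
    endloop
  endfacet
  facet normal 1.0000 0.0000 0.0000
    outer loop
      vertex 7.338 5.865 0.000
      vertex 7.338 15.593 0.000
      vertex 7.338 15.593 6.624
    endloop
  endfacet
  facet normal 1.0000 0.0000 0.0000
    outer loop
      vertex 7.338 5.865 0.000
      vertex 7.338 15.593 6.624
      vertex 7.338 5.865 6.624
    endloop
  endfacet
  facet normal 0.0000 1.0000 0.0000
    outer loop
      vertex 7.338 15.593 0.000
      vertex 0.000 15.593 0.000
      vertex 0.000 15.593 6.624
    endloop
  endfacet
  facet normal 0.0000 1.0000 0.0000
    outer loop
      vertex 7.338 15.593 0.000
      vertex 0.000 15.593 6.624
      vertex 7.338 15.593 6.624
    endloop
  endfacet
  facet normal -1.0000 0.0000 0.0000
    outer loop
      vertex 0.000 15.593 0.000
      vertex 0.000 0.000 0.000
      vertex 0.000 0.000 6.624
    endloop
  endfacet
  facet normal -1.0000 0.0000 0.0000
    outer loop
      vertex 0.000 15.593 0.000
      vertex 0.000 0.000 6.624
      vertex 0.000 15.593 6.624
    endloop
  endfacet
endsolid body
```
; perimeter-only toolpath
G21 ; units = mm
G90 ; absolute positioning
G28 ; home
; layer 1
G0 Z0.828
G0 X0.000 Y0.000
G1 X20.835 Y0.000
G1 X20.835 Y5.865
G1 X7.338 Y5.865
G1 X7.338 Y15.593
G1 X0.000 Y15.593
G1 X0.000 Y0.000
; layer 2
G0 Z1.656
G0 X0.000 Y0.000
G1 X20.835 Y0.000
G1 X20.835 Y5.865
G1 X7.338 Y5.865
G1 X7.338 Y15.593
G1 X0.000 Y15.593
G1 X0.000 Y0.000
; layer 3
G0 Z2.484
G0 X0.000 Y0.000
G1 X20.835 Y0.000
G1 X20.835 Y5.865
G1 X7.338 Y5.865
G1 X7.338 Y15.593
G1 X0.000 Y15.593
G1 X0.000 Y0.000
; layer 4
G0 Z3.312
G0 X0.000 Y0.000
G1 X20.835 Y0.000
G1 X20.835 Y5.865
G1 X7.338 Y5.865
G1 X7.338 Y15.593
G1 X0.000 Y15.593
G1 X0.000 Y0.000
; layer 5
G0 Z4.140
G0 X0.000 Y0.000
G1 X20.835 Y0.000
G1 X20.835 Y5.865
G1 X7.338 Y5.865
G1 X7.338 Y15.593
G1 X0.000 Y15.593
G1 X0.000 Y0.000
; layer 6
G0 Z4.968
G0 X0.000 Y0.000
G1 X20.835 Y0.000
G1 X20.835 Y5.865
G1 X7.338 Y5.865
G1 X7.338 Y15.593
G1 X0.000 Y15.593
G1 X0.000 Y0.000
; layer 7
G0 Z5.796
G0 X0.000 Y0.000
G1 X20.835 Y0.000
G1 X20.835 Y5.865
G1 X7.338 Y5.865
G1 X7.338 Y15.593
G1 X0.000 Y15.593
G1 X0.000 Y0.000
; layer 8
G0 Z6.624
G0 X0.000 Y0.000
G1 X20.835 Y0.000
G1 X20.835 Y5.865
G1 X7.338 Y5.865
G1 X7.338 Y15.593
G1 X0.000 Y15.593
G1 X0.000 Y0.000
M2 ; end

The solid is an L-shaped prism: outer 20.8 × 15.6 mm, arm thicknesses ≈ 5.87 mm (horizontal) and 7.34 mm (vertical), extruded 6.62 mm in z. Slicing at Δz = 0.828 mm — 8 equal slices spanning the solid's height, so layer i sits at z = i·h/8 — gives 8 non-empty perimeters. Each is a 6-segment closed polygon; G0 lifts to the layer z and rapids to the start vertex, then G1 traces the edges.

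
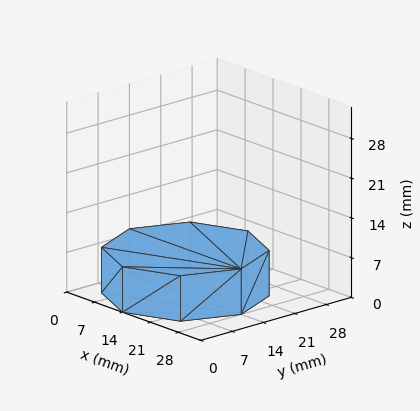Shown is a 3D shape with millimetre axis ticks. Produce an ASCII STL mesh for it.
Reading the render: the shape is a regular 8-sided prism (a cylinder approximated with 8 flat sides), circumscribed radius ≈ 14 mm, height ≈ 8 mm (dimensions read to the nearest mm from the axis ticks). For the STL, each face is triangulated and given an outward normal.

solid part
  facet normal 0.0000 0.0000 -1.0000
    outer loop
      vertex 14.00 28.00 0.00
      vertex 23.90 23.90 0.00
      vertex 28.00 14.00 0.00
    endloop
  endfacet
  facet normal 0.0000 0.0000 -1.0000
    outer loop
      vertex 4.10 23.90 0.00
      vertex 14.00 28.00 0.00
      vertex 28.00 14.00 0.00
    endloop
  endfacet
  facet normal 0.0000 0.0000 -1.0000
    outer loop
      vertex 0.00 14.00 0.00
      vertex 4.10 23.90 0.00
      vertex 28.00 14.00 0.00
    endloop
  endfacet
  facet normal 0.0000 0.0000 -1.0000
    outer loop
      vertex 4.10 4.10 0.00
      vertex 0.00 14.00 0.00
      vertex 28.00 14.00 0.00
    endloop
  endfacet
  facet normal 0.0000 0.0000 -1.0000
    outer loop
      vertex 14.00 0.00 0.00
      vertex 4.10 4.10 0.00
      vertex 28.00 14.00 0.00
    endloop
  endfacet
  facet normal 0.0000 0.0000 -1.0000
    outer loop
      vertex 23.90 4.10 0.00
      vertex 14.00 0.00 0.00
      vertex 28.00 14.00 0.00
    endloop
  endfacet
  facet normal 0.0000 0.0000 1.0000
    outer loop
      vertex 28.00 14.00 8.00
      vertex 23.90 23.90 8.00
      vertex 14.00 28.00 8.00
    endloop
  endfacet
  facet normal 0.0000 0.0000 1.0000
    outer loop
      vertex 28.00 14.00 8.00
      vertex 14.00 28.00 8.00
      vertex 4.10 23.90 8.00
    endloop
  endfacet
  facet normal 0.0000 0.0000 1.0000
    outer loop
      vertex 28.00 14.00 8.00
      vertex 4.10 23.90 8.00
      vertex 0.00 14.00 8.00
    endloop
  endfacet
  facet normal 0.0000 0.0000 1.0000
    outer loop
      vertex 28.00 14.00 8.00
      vertex 0.00 14.00 8.00
      vertex 4.10 4.10 8.00
    endloop
  endfacet
  facet normal 0.0000 0.0000 1.0000
    outer loop
      vertex 28.00 14.00 8.00
      vertex 4.10 4.10 8.00
      vertex 14.00 0.00 8.00
    endloop
  endfacet
  facet normal 0.0000 0.0000 1.0000
    outer loop
      vertex 28.00 14.00 8.00
      vertex 14.00 0.00 8.00
      vertex 23.90 4.10 8.00
    endloop
  endfacet
  facet normal 0.9239 0.3826 0.0000
    outer loop
      vertex 28.00 14.00 0.00
      vertex 23.90 23.90 0.00
      vertex 23.90 23.90 8.00
    endloop
  endfacet
  facet normal 0.9239 0.3826 0.0000
    outer loop
      vertex 28.00 14.00 0.00
      vertex 23.90 23.90 8.00
      vertex 28.00 14.00 8.00
    endloop
  endfacet
  facet normal 0.3826 0.9239 0.0000
    outer loop
      vertex 23.90 23.90 0.00
      vertex 14.00 28.00 0.00
      vertex 14.00 28.00 8.00
    endloop
  endfacet
  facet normal 0.3826 0.9239 0.0000
    outer loop
      vertex 23.90 23.90 0.00
      vertex 14.00 28.00 8.00
      vertex 23.90 23.90 8.00
    endloop
  endfacet
  facet normal -0.3826 0.9239 0.0000
    outer loop
      vertex 14.00 28.00 0.00
      vertex 4.10 23.90 0.00
      vertex 4.10 23.90 8.00
    endloop
  endfacet
  facet normal -0.3826 0.9239 0.0000
    outer loop
      vertex 14.00 28.00 0.00
      vertex 4.10 23.90 8.00
      vertex 14.00 28.00 8.00
    endloop
  endfacet
  facet normal -0.9239 0.3826 0.0000
    outer loop
      vertex 4.10 23.90 0.00
      vertex 0.00 14.00 0.00
      vertex 0.00 14.00 8.00
    endloop
  endfacet
  facet normal -0.9239 0.3826 0.0000
    outer loop
      vertex 4.10 23.90 0.00
      vertex 0.00 14.00 8.00
      vertex 4.10 23.90 8.00
    endloop
  endfacet
  facet normal -0.9239 -0.3826 0.0000
    outer loop
      vertex 0.00 14.00 0.00
      vertex 4.10 4.10 0.00
      vertex 4.10 4.10 8.00
    endloop
  endfacet
  facet normal -0.9239 -0.3826 0.0000
    outer loop
      vertex 0.00 14.00 0.00
      vertex 4.10 4.10 8.00
      vertex 0.00 14.00 8.00
    endloop
  endfacet
  facet normal -0.3826 -0.9239 0.0000
    outer loop
      vertex 4.10 4.10 0.00
      vertex 14.00 0.00 0.00
      vertex 14.00 0.00 8.00
    endloop
  endfacet
  facet normal -0.3826 -0.9239 0.0000
    outer loop
      vertex 4.10 4.10 0.00
      vertex 14.00 0.00 8.00
      vertex 4.10 4.10 8.00
    endloop
  endfacet
  facet normal 0.3826 -0.9239 0.0000
    outer loop
      vertex 14.00 0.00 0.00
      vertex 23.90 4.10 0.00
      vertex 23.90 4.10 8.00
    endloop
  endfacet
  facet normal 0.3826 -0.9239 0.0000
    outer loop
      vertex 14.00 0.00 0.00
      vertex 23.90 4.10 8.00
      vertex 14.00 0.00 8.00
    endloop
  endfacet
  facet normal 0.9239 -0.3826 0.0000
    outer loop
      vertex 23.90 4.10 0.00
      vertex 28.00 14.00 0.00
      vertex 28.00 14.00 8.00
    endloop
  endfacet
  facet normal 0.9239 -0.3826 0.0000
    outer loop
      vertex 23.90 4.10 0.00
      vertex 28.00 14.00 8.00
      vertex 23.90 4.10 8.00
    endloop
  endfacet
endsolid part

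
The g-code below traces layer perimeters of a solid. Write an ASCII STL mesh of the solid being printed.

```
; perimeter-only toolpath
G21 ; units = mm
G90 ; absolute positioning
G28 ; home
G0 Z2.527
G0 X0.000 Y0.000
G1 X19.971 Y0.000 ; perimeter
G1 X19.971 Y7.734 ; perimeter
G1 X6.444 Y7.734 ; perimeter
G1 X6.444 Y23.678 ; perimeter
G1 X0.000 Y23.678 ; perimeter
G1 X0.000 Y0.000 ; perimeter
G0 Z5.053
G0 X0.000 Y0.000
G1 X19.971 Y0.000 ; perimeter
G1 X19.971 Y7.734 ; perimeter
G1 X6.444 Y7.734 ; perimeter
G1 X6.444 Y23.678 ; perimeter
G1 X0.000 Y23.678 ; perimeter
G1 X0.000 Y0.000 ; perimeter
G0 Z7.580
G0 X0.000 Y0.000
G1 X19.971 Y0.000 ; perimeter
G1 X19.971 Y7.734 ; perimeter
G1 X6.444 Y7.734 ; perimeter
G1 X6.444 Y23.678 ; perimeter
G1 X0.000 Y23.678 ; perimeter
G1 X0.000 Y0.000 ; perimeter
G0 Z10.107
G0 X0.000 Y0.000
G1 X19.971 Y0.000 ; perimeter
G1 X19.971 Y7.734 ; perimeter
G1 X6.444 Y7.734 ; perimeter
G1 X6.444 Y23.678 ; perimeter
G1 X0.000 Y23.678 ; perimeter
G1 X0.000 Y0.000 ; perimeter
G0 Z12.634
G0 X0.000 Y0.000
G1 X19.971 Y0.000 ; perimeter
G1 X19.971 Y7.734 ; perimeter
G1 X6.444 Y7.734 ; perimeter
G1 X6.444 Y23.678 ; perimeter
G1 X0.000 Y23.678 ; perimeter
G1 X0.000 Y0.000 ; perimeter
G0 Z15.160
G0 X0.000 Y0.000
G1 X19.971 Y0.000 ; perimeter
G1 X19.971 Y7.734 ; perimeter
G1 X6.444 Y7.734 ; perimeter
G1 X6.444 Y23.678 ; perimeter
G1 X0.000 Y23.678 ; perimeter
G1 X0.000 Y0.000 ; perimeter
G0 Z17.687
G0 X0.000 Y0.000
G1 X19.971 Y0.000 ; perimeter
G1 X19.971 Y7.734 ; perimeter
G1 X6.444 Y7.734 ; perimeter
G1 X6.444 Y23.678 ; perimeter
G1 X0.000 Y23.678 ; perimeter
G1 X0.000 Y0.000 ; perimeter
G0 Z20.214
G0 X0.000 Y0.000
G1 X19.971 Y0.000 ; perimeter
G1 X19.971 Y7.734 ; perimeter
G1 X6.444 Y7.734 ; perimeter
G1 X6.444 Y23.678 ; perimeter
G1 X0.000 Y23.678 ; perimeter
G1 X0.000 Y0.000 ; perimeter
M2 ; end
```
solid part
  facet normal 0.0000 0.0000 -1.0000
    outer loop
      vertex 19.971 7.734 0.000
      vertex 19.971 0.000 0.000
      vertex 0.000 0.000 0.000
    endloop
  endfacet
  facet normal 0.0000 0.0000 -1.0000
    outer loop
      vertex 6.444 7.734 0.000
      vertex 19.971 7.734 0.000
      vertex 0.000 0.000 0.000
    endloop
  endfacet
  facet normal 0.0000 0.0000 -1.0000
    outer loop
      vertex 6.444 23.678 0.000
      vertex 6.444 7.734 0.000
      vertex 0.000 0.000 0.000
    endloop
  endfacet
  facet normal 0.0000 0.0000 -1.0000
    outer loop
      vertex 0.000 23.678 0.000
      vertex 6.444 23.678 0.000
      vertex 0.000 0.000 0.000
    endloop
  endfacet
  facet normal 0.0000 0.0000 1.0000
    outer loop
      vertex 0.000 0.000 20.214
      vertex 19.971 0.000 20.214
      vertex 19.971 7.734 20.214
    endloop
  endfacet
  facet normal 0.0000 0.0000 1.0000
    outer loop
      vertex 0.000 0.000 20.214
      vertex 19.971 7.734 20.214
      vertex 6.444 7.734 20.214
    endloop
  endfacet
  facet normal 0.0000 0.0000 1.0000
    outer loop
      vertex 0.000 0.000 20.214
      vertex 6.444 7.734 20.214
      vertex 6.444 23.678 20.214
    endloop
  endfacet
  facet normal 0.0000 0.0000 1.0000
    outer loop
      vertex 0.000 0.000 20.214
      vertex 6.444 23.678 20.214
      vertex 0.000 23.678 20.214
    endloop
  endfacet
  facet normal 0.0000 -1.0000 0.0000
    outer loop
      vertex 0.000 0.000 0.000
      vertex 19.971 0.000 0.000
      vertex 19.971 0.000 20.214
    endloop
  endfacet
  facet normal 0.0000 -1.0000 0.0000
    outer loop
      vertex 0.000 0.000 0.000
      vertex 19.971 0.000 20.214
      vertex 0.000 0.000 20.214
    endloop
  endfacet
  facet normal 1.0000 0.0000 0.0000
    outer loop
      vertex 19.971 0.000 0.000
      vertex 19.971 7.734 0.000
      vertex 19.971 7.734 20.214
    endloop
  endfacet
  facet normal 1.0000 0.0000 0.0000
    outer loop
      vertex 19.971 0.000 0.000
      vertex 19.971 7.734 20.214
      vertex 19.971 0.000 20.214
    endloop
  endfacet
  facet normal 0.0000 1.0000 0.0000
    outer loop
      vertex 19.971 7.734 0.000
      vertex 6.444 7.734 0.000
      vertex 6.444 7.734 20.214
    endloop
  endfacet
  facet normal 0.0000 1.0000 0.0000
    outer loop
      vertex 19.971 7.734 0.000
      vertex 6.444 7.734 20.214
      vertex 19.971 7.734 20.214
    endloop
  endfacet
  facet normal 1.0000 0.0000 0.0000
    outer loop
      vertex 6.444 7.734 0.000
      vertex 6.444 23.678 0.000
      vertex 6.444 23.678 20.214
    endloop
  endfacet
  facet normal 1.0000 0.0000 0.0000
    outer loop
      vertex 6.444 7.734 0.000
      vertex 6.444 23.678 20.214
      vertex 6.444 7.734 20.214
    endloop
  endfacet
  facet normal 0.0000 1.0000 0.0000
    outer loop
      vertex 6.444 23.678 0.000
      vertex 0.000 23.678 0.000
      vertex 0.000 23.678 20.214
    endloop
  endfacet
  facet normal 0.0000 1.0000 0.0000
    outer loop
      vertex 6.444 23.678 0.000
      vertex 0.000 23.678 20.214
      vertex 6.444 23.678 20.214
    endloop
  endfacet
  facet normal -1.0000 0.0000 0.0000
    outer loop
      vertex 0.000 23.678 0.000
      vertex 0.000 0.000 0.000
      vertex 0.000 0.000 20.214
    endloop
  endfacet
  facet normal -1.0000 0.0000 0.0000
    outer loop
      vertex 0.000 23.678 0.000
      vertex 0.000 0.000 20.214
      vertex 0.000 23.678 20.214
    endloop
  endfacet
endsolid part

The G0 Z moves step by Δz≈2.527 mm. Every layer's G1 loop is the same polygon, so the solid is a straight extrusion of it from z=0 to z≈20.2. Closing with flat bottom and top caps and triangulating gives 20 facets — an L-shaped prism: outer 20 × 23.7 mm, arm thicknesses ≈ 7.73 mm (horizontal) and 6.44 mm (vertical), extruded 20.2 mm in z.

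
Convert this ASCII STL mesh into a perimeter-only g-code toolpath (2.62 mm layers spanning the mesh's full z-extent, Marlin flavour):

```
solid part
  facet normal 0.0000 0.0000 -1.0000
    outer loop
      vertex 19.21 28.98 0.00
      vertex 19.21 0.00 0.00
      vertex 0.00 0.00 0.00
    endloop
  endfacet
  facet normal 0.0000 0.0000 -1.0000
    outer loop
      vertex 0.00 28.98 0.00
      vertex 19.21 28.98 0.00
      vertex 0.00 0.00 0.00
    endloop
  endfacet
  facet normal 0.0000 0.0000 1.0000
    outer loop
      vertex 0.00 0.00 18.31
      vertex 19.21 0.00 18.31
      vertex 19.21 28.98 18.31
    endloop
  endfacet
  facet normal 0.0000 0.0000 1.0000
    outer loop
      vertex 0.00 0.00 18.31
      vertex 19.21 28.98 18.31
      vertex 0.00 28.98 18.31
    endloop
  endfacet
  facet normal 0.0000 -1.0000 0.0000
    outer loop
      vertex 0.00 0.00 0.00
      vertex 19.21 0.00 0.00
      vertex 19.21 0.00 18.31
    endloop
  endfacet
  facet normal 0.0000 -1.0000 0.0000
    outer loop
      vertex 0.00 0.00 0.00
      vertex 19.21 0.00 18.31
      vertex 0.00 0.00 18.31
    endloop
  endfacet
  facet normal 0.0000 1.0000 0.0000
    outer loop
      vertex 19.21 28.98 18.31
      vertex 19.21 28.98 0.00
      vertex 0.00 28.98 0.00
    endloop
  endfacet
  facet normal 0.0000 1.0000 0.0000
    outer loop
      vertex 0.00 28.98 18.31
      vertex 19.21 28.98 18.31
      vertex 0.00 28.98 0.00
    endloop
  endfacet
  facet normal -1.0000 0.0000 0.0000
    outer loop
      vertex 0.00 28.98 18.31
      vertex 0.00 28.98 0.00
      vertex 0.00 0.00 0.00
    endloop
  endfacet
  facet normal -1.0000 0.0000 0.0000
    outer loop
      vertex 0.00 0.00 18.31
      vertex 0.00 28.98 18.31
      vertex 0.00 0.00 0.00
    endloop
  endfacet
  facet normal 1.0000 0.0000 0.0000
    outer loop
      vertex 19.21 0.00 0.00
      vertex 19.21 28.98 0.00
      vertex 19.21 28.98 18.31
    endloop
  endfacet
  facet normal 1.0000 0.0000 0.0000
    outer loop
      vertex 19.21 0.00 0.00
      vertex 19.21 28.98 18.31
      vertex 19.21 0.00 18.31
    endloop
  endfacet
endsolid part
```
; perimeter-only toolpath
G21 ; units = mm
G90 ; absolute positioning
G28 ; home
; layer 1
G0 Z2.62
G0 X0.00 Y0.00
G1 X19.21 Y0.00
G1 X19.21 Y28.98
G1 X0.00 Y28.98
G1 X0.00 Y0.00
; layer 2
G0 Z5.23
G0 X0.00 Y0.00
G1 X19.21 Y0.00
G1 X19.21 Y28.98
G1 X0.00 Y28.98
G1 X0.00 Y0.00
; layer 3
G0 Z7.85
G0 X0.00 Y0.00
G1 X19.21 Y0.00
G1 X19.21 Y28.98
G1 X0.00 Y28.98
G1 X0.00 Y0.00
; layer 4
G0 Z10.46
G0 X0.00 Y0.00
G1 X19.21 Y0.00
G1 X19.21 Y28.98
G1 X0.00 Y28.98
G1 X0.00 Y0.00
; layer 5
G0 Z13.08
G0 X0.00 Y0.00
G1 X19.21 Y0.00
G1 X19.21 Y28.98
G1 X0.00 Y28.98
G1 X0.00 Y0.00
; layer 6
G0 Z15.69
G0 X0.00 Y0.00
G1 X19.21 Y0.00
G1 X19.21 Y28.98
G1 X0.00 Y28.98
G1 X0.00 Y0.00
; layer 7
G0 Z18.31
G0 X0.00 Y0.00
G1 X19.21 Y0.00
G1 X19.21 Y28.98
G1 X0.00 Y28.98
G1 X0.00 Y0.00
M2 ; end

The solid is a rectangular box, roughly 19.2 × 29 mm footprint and 18.3 mm tall. Slicing at Δz = 2.62 mm — 7 equal slices spanning the solid's height, so layer i sits at z = i·h/7 — gives 7 non-empty perimeters. Each is a 4-segment closed polygon; G0 lifts to the layer z and rapids to the start vertex, then G1 traces the edges.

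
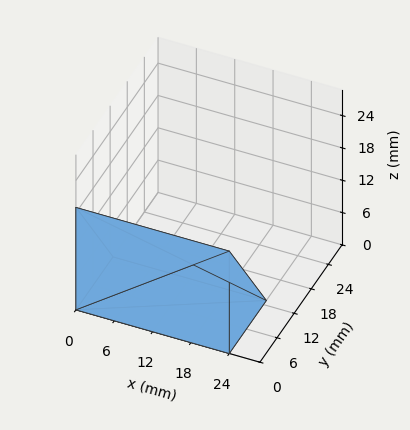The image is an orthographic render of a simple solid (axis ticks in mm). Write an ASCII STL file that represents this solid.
Reading the render: the shape is a wedge (ramp): 24 × 13 mm base, rising to 19 mm along the y=0 edge and sloping linearly to z=0 at y=13 (dimensions read to the nearest mm from the axis ticks). For the STL, each face is triangulated and given an outward normal.

solid part
  facet normal 0.0000 0.0000 -1.0000
    outer loop
      vertex 24.000 13.000 0.000
      vertex 24.000 0.000 0.000
      vertex 0.000 0.000 0.000
    endloop
  endfacet
  facet normal 0.0000 0.0000 -1.0000
    outer loop
      vertex 0.000 13.000 0.000
      vertex 24.000 13.000 0.000
      vertex 0.000 0.000 0.000
    endloop
  endfacet
  facet normal 0.0000 -1.0000 0.0000
    outer loop
      vertex 0.000 0.000 0.000
      vertex 24.000 0.000 0.000
      vertex 24.000 0.000 19.000
    endloop
  endfacet
  facet normal 0.0000 -1.0000 0.0000
    outer loop
      vertex 0.000 0.000 0.000
      vertex 24.000 0.000 19.000
      vertex 0.000 0.000 19.000
    endloop
  endfacet
  facet normal 0.0000 0.8253 0.5647
    outer loop
      vertex 0.000 0.000 19.000
      vertex 24.000 0.000 19.000
      vertex 24.000 13.000 0.000
    endloop
  endfacet
  facet normal 0.0000 0.8253 0.5647
    outer loop
      vertex 0.000 0.000 19.000
      vertex 24.000 13.000 0.000
      vertex 0.000 13.000 0.000
    endloop
  endfacet
  facet normal -1.0000 0.0000 0.0000
    outer loop
      vertex 0.000 0.000 19.000
      vertex 0.000 13.000 0.000
      vertex 0.000 0.000 0.000
    endloop
  endfacet
  facet normal 1.0000 0.0000 0.0000
    outer loop
      vertex 24.000 0.000 0.000
      vertex 24.000 13.000 0.000
      vertex 24.000 0.000 19.000
    endloop
  endfacet
endsolid part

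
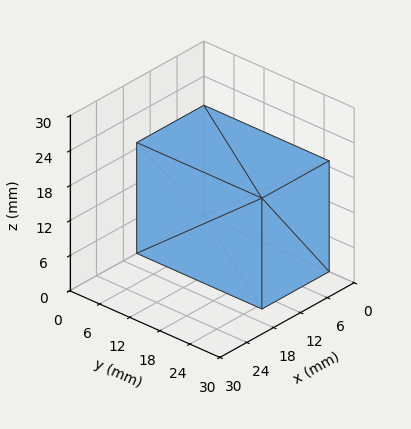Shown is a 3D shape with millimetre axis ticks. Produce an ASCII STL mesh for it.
Reading the render: the shape is a rectangular box, roughly 15 × 25 mm footprint and 19 mm tall (dimensions read to the nearest mm from the axis ticks). For the STL, each face is triangulated and given an outward normal.

solid part
  facet normal 0.0000 0.0000 -1.0000
    outer loop
      vertex 15.0 25.0 0.0
      vertex 15.0 0.0 0.0
      vertex 0.0 0.0 0.0
    endloop
  endfacet
  facet normal 0.0000 0.0000 -1.0000
    outer loop
      vertex 0.0 25.0 0.0
      vertex 15.0 25.0 0.0
      vertex 0.0 0.0 0.0
    endloop
  endfacet
  facet normal 0.0000 0.0000 1.0000
    outer loop
      vertex 0.0 0.0 19.0
      vertex 15.0 0.0 19.0
      vertex 15.0 25.0 19.0
    endloop
  endfacet
  facet normal 0.0000 0.0000 1.0000
    outer loop
      vertex 0.0 0.0 19.0
      vertex 15.0 25.0 19.0
      vertex 0.0 25.0 19.0
    endloop
  endfacet
  facet normal 0.0000 -1.0000 0.0000
    outer loop
      vertex 0.0 0.0 0.0
      vertex 15.0 0.0 0.0
      vertex 15.0 0.0 19.0
    endloop
  endfacet
  facet normal 0.0000 -1.0000 0.0000
    outer loop
      vertex 0.0 0.0 0.0
      vertex 15.0 0.0 19.0
      vertex 0.0 0.0 19.0
    endloop
  endfacet
  facet normal 0.0000 1.0000 0.0000
    outer loop
      vertex 15.0 25.0 19.0
      vertex 15.0 25.0 0.0
      vertex 0.0 25.0 0.0
    endloop
  endfacet
  facet normal 0.0000 1.0000 0.0000
    outer loop
      vertex 0.0 25.0 19.0
      vertex 15.0 25.0 19.0
      vertex 0.0 25.0 0.0
    endloop
  endfacet
  facet normal -1.0000 0.0000 0.0000
    outer loop
      vertex 0.0 25.0 19.0
      vertex 0.0 25.0 0.0
      vertex 0.0 0.0 0.0
    endloop
  endfacet
  facet normal -1.0000 0.0000 0.0000
    outer loop
      vertex 0.0 0.0 19.0
      vertex 0.0 25.0 19.0
      vertex 0.0 0.0 0.0
    endloop
  endfacet
  facet normal 1.0000 0.0000 0.0000
    outer loop
      vertex 15.0 0.0 0.0
      vertex 15.0 25.0 0.0
      vertex 15.0 25.0 19.0
    endloop
  endfacet
  facet normal 1.0000 0.0000 0.0000
    outer loop
      vertex 15.0 0.0 0.0
      vertex 15.0 25.0 19.0
      vertex 15.0 0.0 19.0
    endloop
  endfacet
endsolid part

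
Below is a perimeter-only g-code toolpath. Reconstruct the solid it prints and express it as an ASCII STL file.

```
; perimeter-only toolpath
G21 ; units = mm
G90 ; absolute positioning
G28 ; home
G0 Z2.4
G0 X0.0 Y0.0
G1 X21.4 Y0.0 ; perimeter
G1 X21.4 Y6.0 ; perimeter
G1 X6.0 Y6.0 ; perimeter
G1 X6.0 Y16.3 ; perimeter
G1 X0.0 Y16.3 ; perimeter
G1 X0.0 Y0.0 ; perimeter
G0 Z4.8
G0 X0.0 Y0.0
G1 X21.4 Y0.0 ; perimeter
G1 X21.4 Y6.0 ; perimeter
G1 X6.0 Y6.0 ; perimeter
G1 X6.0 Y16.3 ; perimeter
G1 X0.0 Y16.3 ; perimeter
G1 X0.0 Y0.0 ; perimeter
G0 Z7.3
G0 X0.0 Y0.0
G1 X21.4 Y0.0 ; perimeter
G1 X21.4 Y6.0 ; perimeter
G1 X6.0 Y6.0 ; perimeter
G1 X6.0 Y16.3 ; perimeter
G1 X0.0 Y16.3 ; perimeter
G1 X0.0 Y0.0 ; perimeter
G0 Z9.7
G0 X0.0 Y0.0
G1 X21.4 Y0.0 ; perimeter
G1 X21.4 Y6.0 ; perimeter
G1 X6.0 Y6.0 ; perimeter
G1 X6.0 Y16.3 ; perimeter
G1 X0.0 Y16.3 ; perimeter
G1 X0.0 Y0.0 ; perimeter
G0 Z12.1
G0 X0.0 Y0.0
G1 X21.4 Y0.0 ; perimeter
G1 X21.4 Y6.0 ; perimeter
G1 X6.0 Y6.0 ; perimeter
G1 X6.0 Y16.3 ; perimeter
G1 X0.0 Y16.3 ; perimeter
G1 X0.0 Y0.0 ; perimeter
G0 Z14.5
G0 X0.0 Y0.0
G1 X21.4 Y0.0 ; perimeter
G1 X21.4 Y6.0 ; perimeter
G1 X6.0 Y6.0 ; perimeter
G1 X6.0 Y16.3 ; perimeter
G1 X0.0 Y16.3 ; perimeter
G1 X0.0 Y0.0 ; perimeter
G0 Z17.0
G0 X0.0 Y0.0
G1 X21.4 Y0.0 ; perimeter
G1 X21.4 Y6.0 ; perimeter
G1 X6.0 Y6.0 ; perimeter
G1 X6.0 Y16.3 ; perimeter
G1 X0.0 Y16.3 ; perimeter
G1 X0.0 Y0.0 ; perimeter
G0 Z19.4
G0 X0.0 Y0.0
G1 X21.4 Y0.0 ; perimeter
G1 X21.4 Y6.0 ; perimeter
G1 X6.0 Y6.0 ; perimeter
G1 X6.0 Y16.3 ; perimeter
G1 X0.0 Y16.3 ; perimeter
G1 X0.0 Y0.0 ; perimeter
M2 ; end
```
solid part
  facet normal 0.0000 0.0000 -1.0000
    outer loop
      vertex 21.4 6.0 0.0
      vertex 21.4 0.0 0.0
      vertex 0.0 0.0 0.0
    endloop
  endfacet
  facet normal 0.0000 0.0000 -1.0000
    outer loop
      vertex 6.0 6.0 0.0
      vertex 21.4 6.0 0.0
      vertex 0.0 0.0 0.0
    endloop
  endfacet
  facet normal 0.0000 0.0000 -1.0000
    outer loop
      vertex 6.0 16.3 0.0
      vertex 6.0 6.0 0.0
      vertex 0.0 0.0 0.0
    endloop
  endfacet
  facet normal 0.0000 0.0000 -1.0000
    outer loop
      vertex 0.0 16.3 0.0
      vertex 6.0 16.3 0.0
      vertex 0.0 0.0 0.0
    endloop
  endfacet
  facet normal 0.0000 0.0000 1.0000
    outer loop
      vertex 0.0 0.0 19.4
      vertex 21.4 0.0 19.4
      vertex 21.4 6.0 19.4
    endloop
  endfacet
  facet normal 0.0000 0.0000 1.0000
    outer loop
      vertex 0.0 0.0 19.4
      vertex 21.4 6.0 19.4
      vertex 6.0 6.0 19.4
    endloop
  endfacet
  facet normal 0.0000 0.0000 1.0000
    outer loop
      vertex 0.0 0.0 19.4
      vertex 6.0 6.0 19.4
      vertex 6.0 16.3 19.4
    endloop
  endfacet
  facet normal 0.0000 0.0000 1.0000
    outer loop
      vertex 0.0 0.0 19.4
      vertex 6.0 16.3 19.4
      vertex 0.0 16.3 19.4
    endloop
  endfacet
  facet normal 0.0000 -1.0000 0.0000
    outer loop
      vertex 0.0 0.0 0.0
      vertex 21.4 0.0 0.0
      vertex 21.4 0.0 19.4
    endloop
  endfacet
  facet normal 0.0000 -1.0000 0.0000
    outer loop
      vertex 0.0 0.0 0.0
      vertex 21.4 0.0 19.4
      vertex 0.0 0.0 19.4
    endloop
  endfacet
  facet normal 1.0000 0.0000 0.0000
    outer loop
      vertex 21.4 0.0 0.0
      vertex 21.4 6.0 0.0
      vertex 21.4 6.0 19.4
    endloop
  endfacet
  facet normal 1.0000 0.0000 0.0000
    outer loop
      vertex 21.4 0.0 0.0
      vertex 21.4 6.0 19.4
      vertex 21.4 0.0 19.4
    endloop
  endfacet
  facet normal 0.0000 1.0000 0.0000
    outer loop
      vertex 21.4 6.0 0.0
      vertex 6.0 6.0 0.0
      vertex 6.0 6.0 19.4
    endloop
  endfacet
  facet normal 0.0000 1.0000 0.0000
    outer loop
      vertex 21.4 6.0 0.0
      vertex 6.0 6.0 19.4
      vertex 21.4 6.0 19.4
    endloop
  endfacet
  facet normal 1.0000 0.0000 0.0000
    outer loop
      vertex 6.0 6.0 0.0
      vertex 6.0 16.3 0.0
      vertex 6.0 16.3 19.4
    endloop
  endfacet
  facet normal 1.0000 0.0000 0.0000
    outer loop
      vertex 6.0 6.0 0.0
      vertex 6.0 16.3 19.4
      vertex 6.0 6.0 19.4
    endloop
  endfacet
  facet normal 0.0000 1.0000 0.0000
    outer loop
      vertex 6.0 16.3 0.0
      vertex 0.0 16.3 0.0
      vertex 0.0 16.3 19.4
    endloop
  endfacet
  facet normal 0.0000 1.0000 0.0000
    outer loop
      vertex 6.0 16.3 0.0
      vertex 0.0 16.3 19.4
      vertex 6.0 16.3 19.4
    endloop
  endfacet
  facet normal -1.0000 0.0000 0.0000
    outer loop
      vertex 0.0 16.3 0.0
      vertex 0.0 0.0 0.0
      vertex 0.0 0.0 19.4
    endloop
  endfacet
  facet normal -1.0000 0.0000 0.0000
    outer loop
      vertex 0.0 16.3 0.0
      vertex 0.0 0.0 19.4
      vertex 0.0 16.3 19.4
    endloop
  endfacet
endsolid part

The G0 Z moves step by Δz≈2.4 mm. Every layer's G1 loop is the same polygon, so the solid is a straight extrusion of it from z=0 to z≈19.4. Closing with flat bottom and top caps and triangulating gives 20 facets — an L-shaped prism: outer 21.4 × 16.3 mm, arm thicknesses ≈ 6 mm (horizontal) and 6 mm (vertical), extruded 19.4 mm in z.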